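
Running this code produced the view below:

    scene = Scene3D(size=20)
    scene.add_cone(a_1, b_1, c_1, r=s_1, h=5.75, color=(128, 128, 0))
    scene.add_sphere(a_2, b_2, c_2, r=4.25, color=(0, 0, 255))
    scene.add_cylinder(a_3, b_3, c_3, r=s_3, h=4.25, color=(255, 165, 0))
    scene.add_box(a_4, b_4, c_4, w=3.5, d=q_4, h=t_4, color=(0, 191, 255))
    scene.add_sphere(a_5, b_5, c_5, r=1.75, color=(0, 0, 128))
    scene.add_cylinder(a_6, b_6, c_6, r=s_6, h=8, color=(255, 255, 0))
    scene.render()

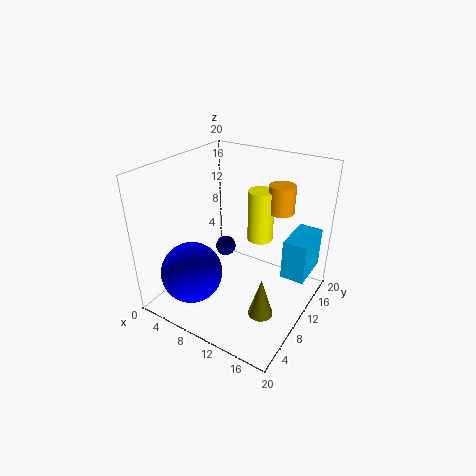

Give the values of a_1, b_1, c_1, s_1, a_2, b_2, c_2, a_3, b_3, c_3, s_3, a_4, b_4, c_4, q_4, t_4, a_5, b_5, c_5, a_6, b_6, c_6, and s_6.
a_1 = 15
b_1 = 8
c_1 = 0.25
s_1 = 1.75
a_2 = 5.5
b_2 = 5
c_2 = 5.5
a_3 = 12.75
b_3 = 17.75
c_3 = 11.5
s_3 = 2
a_4 = 15.25
b_4 = 13.5
c_4 = 3.25
q_4 = 6.5
t_4 = 6
a_5 = 2.5
b_5 = 17.75
c_5 = 2.25
a_6 = 10
b_6 = 16.5
c_6 = 6.75
s_6 = 2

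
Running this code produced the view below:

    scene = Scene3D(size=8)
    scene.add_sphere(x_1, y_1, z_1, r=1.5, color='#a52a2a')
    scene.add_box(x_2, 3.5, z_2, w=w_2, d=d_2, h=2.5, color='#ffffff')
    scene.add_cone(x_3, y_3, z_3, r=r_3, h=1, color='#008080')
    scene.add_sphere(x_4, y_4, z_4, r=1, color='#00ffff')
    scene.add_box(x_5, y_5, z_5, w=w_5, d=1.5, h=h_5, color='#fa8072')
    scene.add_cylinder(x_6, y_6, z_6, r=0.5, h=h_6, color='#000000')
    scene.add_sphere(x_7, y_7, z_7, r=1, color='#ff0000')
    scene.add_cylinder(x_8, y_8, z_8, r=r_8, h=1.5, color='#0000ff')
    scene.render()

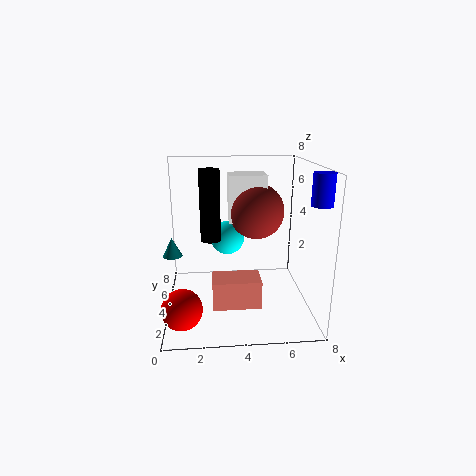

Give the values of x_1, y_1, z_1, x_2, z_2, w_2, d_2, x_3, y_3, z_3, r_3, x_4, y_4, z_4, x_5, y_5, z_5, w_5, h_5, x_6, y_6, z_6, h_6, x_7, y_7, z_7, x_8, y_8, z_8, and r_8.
x_1 = 5
y_1 = 4
z_1 = 5.5
x_2 = 3.5
z_2 = 5
w_2 = 2
d_2 = 1.5
x_3 = 0.5
y_3 = 3
z_3 = 3.5
r_3 = 0.5
x_4 = 3.5
y_4 = 5.5
z_4 = 3.5
x_5 = 2.5
y_5 = 1.5
z_5 = 1
w_5 = 2.5
h_5 = 1.5
x_6 = 2.5
y_6 = 2.5
z_6 = 4.5
h_6 = 3.5
x_7 = 1
y_7 = 1
z_7 = 1.5
x_8 = 7.5
y_8 = 1
z_8 = 6.5
r_8 = 0.5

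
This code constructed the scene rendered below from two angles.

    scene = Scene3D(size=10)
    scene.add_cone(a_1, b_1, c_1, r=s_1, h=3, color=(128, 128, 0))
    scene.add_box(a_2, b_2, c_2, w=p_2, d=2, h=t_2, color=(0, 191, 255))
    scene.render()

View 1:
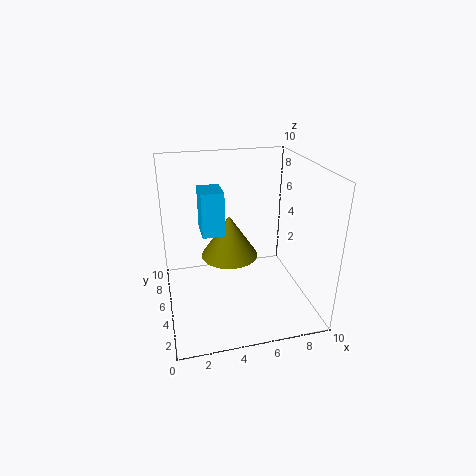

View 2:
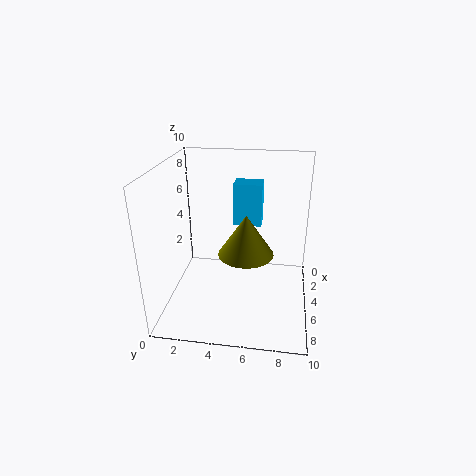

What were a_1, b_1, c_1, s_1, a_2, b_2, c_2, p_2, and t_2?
a_1 = 4.5; b_1 = 5.5; c_1 = 3.5; s_1 = 2; a_2 = 2.5; b_2 = 4.5; c_2 = 5.5; p_2 = 1.5; t_2 = 3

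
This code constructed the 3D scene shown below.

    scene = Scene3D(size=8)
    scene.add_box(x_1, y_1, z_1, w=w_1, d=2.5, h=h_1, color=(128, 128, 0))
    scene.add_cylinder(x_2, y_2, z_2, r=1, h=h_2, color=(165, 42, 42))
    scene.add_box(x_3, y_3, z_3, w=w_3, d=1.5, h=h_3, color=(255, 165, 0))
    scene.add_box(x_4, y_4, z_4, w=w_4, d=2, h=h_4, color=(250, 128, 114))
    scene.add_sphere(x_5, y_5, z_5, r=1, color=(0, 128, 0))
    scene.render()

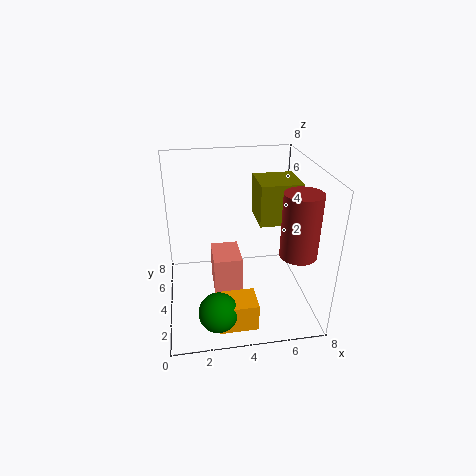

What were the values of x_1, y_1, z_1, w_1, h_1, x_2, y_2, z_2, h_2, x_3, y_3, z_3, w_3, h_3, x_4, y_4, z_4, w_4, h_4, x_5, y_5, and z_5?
x_1 = 5.5
y_1 = 5
z_1 = 4
w_1 = 2.5
h_1 = 2.5
x_2 = 7
y_2 = 2.5
z_2 = 3.5
h_2 = 3.5
x_3 = 2.5
y_3 = 0.5
z_3 = 0.5
w_3 = 2
h_3 = 1.5
x_4 = 2.5
y_4 = 2.5
z_4 = 1.5
w_4 = 1.5
h_4 = 2
x_5 = 2.5
y_5 = 1
z_5 = 1.5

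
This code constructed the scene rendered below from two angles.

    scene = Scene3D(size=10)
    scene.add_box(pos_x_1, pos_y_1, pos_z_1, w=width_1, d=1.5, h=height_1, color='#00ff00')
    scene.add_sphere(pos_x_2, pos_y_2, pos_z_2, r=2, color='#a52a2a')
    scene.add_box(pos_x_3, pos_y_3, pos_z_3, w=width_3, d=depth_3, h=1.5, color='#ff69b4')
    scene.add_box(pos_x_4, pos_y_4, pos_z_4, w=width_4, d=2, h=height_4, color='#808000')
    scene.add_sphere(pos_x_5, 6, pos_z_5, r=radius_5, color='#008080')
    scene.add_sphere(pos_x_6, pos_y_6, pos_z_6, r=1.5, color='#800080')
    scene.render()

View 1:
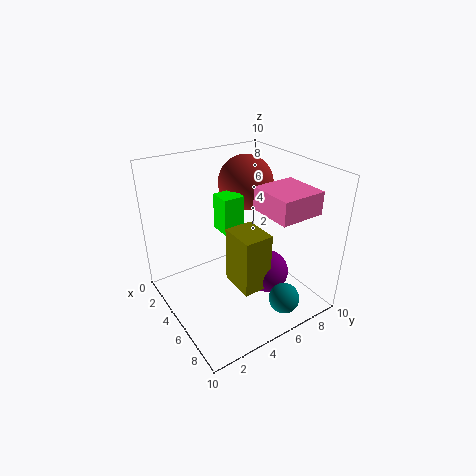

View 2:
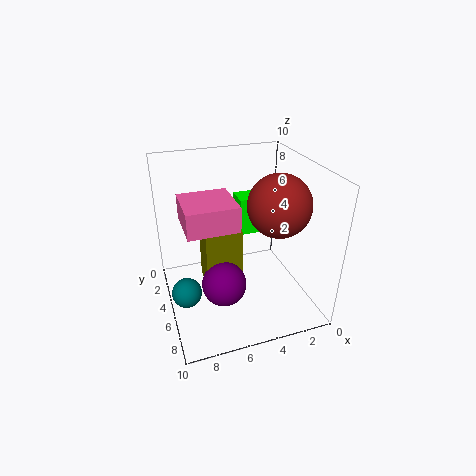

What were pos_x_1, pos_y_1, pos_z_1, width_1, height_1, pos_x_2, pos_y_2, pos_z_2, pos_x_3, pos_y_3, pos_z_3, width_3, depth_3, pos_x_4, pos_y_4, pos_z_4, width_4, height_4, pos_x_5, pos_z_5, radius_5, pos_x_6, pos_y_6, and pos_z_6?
pos_x_1 = 3.5
pos_y_1 = 4
pos_z_1 = 5.5
width_1 = 1.5
height_1 = 2.5
pos_x_2 = 3
pos_y_2 = 7
pos_z_2 = 8
pos_x_3 = 6
pos_y_3 = 5.5
pos_z_3 = 7.5
width_3 = 3
depth_3 = 3
pos_x_4 = 5
pos_y_4 = 4
pos_z_4 = 2
width_4 = 2.5
height_4 = 4
pos_x_5 = 9
pos_z_5 = 2
radius_5 = 1
pos_x_6 = 6.5
pos_y_6 = 6.5
pos_z_6 = 2.5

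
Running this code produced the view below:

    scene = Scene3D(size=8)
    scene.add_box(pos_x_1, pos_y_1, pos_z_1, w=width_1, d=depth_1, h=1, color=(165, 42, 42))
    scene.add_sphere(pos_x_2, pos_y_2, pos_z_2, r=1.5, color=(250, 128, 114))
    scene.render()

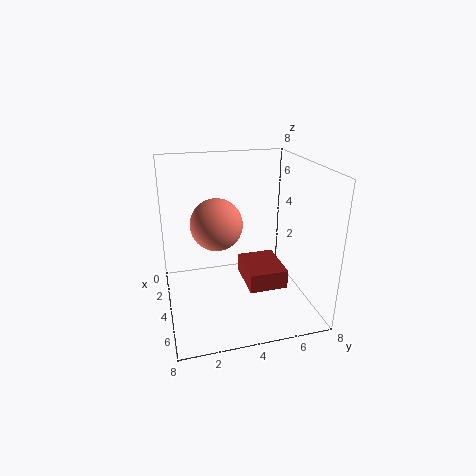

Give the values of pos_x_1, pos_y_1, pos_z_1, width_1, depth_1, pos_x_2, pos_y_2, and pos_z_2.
pos_x_1 = 4, pos_y_1 = 4, pos_z_1 = 2, width_1 = 2.5, depth_1 = 2, pos_x_2 = 3, pos_y_2 = 3, pos_z_2 = 4.5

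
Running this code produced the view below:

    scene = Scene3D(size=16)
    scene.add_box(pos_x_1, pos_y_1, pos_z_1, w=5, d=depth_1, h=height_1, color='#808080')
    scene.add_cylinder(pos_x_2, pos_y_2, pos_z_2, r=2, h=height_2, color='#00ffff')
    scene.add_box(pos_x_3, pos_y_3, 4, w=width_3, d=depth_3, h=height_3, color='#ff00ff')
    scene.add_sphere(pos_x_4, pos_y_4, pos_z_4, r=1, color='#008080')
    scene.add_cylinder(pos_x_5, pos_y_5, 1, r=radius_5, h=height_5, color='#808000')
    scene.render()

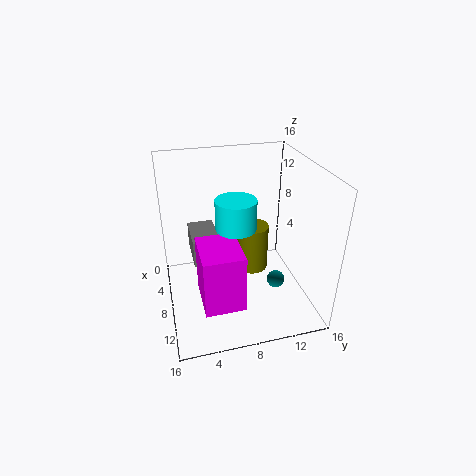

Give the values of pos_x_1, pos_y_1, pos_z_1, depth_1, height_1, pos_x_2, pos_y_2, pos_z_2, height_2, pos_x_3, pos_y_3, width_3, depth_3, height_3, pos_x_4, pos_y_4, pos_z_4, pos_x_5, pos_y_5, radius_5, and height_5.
pos_x_1 = 3
pos_y_1 = 3
pos_z_1 = 5
depth_1 = 3
height_1 = 3
pos_x_2 = 11
pos_y_2 = 7
pos_z_2 = 11
height_2 = 3
pos_x_3 = 10
pos_y_3 = 3
width_3 = 5
depth_3 = 4
height_3 = 6
pos_x_4 = 10
pos_y_4 = 12
pos_z_4 = 3
pos_x_5 = 4
pos_y_5 = 11
radius_5 = 2
height_5 = 6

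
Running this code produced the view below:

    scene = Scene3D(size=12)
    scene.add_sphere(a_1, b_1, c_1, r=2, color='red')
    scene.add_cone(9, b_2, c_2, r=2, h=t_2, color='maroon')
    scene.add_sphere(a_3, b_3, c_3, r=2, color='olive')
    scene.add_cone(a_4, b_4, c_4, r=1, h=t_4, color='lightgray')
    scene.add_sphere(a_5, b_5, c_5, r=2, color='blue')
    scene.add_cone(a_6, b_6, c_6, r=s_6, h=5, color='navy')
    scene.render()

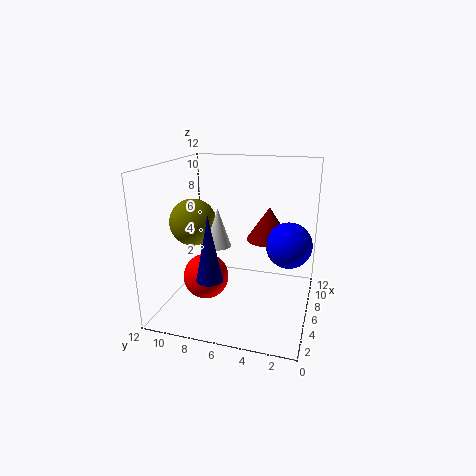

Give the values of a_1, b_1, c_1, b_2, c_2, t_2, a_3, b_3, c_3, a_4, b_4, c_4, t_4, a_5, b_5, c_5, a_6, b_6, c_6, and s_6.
a_1 = 6; b_1 = 9; c_1 = 2; b_2 = 4; c_2 = 5; t_2 = 3; a_3 = 6; b_3 = 10; c_3 = 7; a_4 = 4; b_4 = 7; c_4 = 6; t_4 = 3; a_5 = 8; b_5 = 2; c_5 = 5; a_6 = 2; b_6 = 7; c_6 = 4; s_6 = 1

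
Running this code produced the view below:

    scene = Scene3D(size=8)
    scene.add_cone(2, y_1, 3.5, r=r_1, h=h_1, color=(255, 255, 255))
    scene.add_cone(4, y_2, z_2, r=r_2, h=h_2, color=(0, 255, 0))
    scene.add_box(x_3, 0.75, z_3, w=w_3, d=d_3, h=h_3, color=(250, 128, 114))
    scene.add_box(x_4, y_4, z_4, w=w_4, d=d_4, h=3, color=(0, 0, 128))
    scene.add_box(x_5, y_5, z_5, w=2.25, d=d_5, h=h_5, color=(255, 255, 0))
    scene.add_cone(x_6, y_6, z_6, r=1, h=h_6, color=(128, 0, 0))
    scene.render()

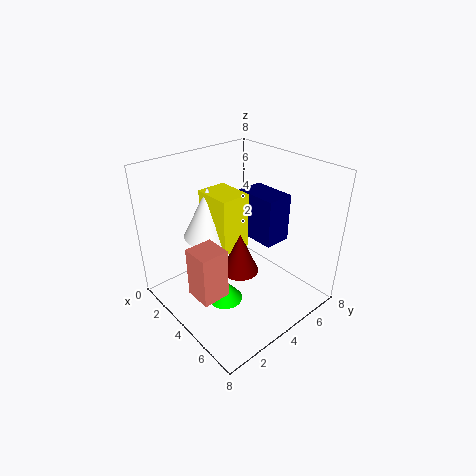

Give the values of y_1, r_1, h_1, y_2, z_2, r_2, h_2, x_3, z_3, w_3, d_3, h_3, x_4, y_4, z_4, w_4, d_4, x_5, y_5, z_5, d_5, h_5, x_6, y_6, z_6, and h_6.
y_1 = 3.5, r_1 = 1.5, h_1 = 3, y_2 = 3, z_2 = 0.25, r_2 = 1, h_2 = 1.25, x_3 = 3.75, z_3 = 1.75, w_3 = 1.5, d_3 = 1.5, h_3 = 2.75, x_4 = 1.5, y_4 = 6.25, z_4 = 2.5, w_4 = 2.75, d_4 = 1.75, x_5 = 1.5, y_5 = 3.25, z_5 = 3, d_5 = 1.75, h_5 = 3.25, x_6 = 4.75, y_6 = 3.5, z_6 = 2.5, h_6 = 2.25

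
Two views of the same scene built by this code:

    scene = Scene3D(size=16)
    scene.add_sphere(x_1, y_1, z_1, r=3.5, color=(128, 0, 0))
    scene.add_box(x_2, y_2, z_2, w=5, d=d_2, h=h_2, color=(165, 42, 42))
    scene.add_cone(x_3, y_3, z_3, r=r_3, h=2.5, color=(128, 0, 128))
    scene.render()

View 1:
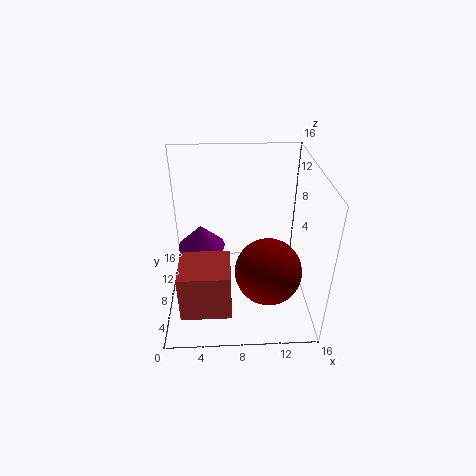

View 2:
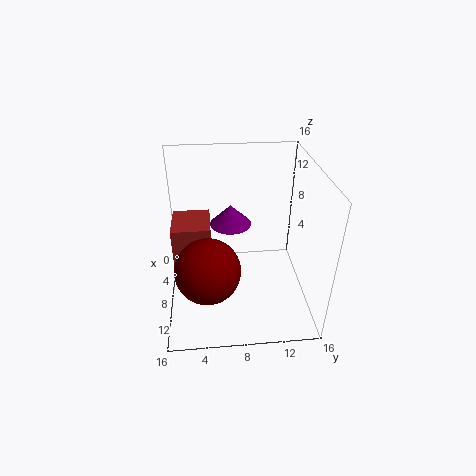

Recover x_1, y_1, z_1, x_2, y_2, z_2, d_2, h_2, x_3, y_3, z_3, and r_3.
x_1 = 11
y_1 = 4.5
z_1 = 6
x_2 = 2
y_2 = 0.5
z_2 = 3.5
d_2 = 4.5
h_2 = 5
x_3 = 4
y_3 = 7.5
z_3 = 7.5
r_3 = 2.5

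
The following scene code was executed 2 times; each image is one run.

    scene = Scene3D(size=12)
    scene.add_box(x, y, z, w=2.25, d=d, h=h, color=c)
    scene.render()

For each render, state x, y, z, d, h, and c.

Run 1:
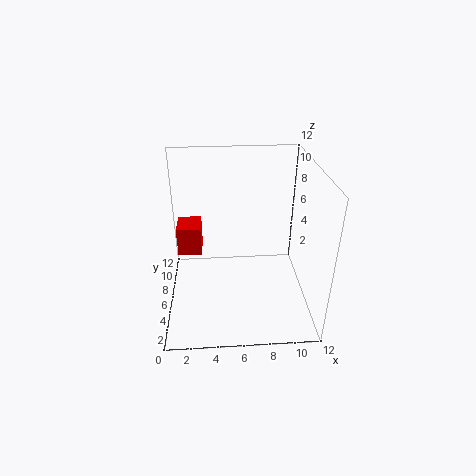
x = 0.5, y = 9, z = 2.5, d = 2.75, h = 2.75, c = 'red'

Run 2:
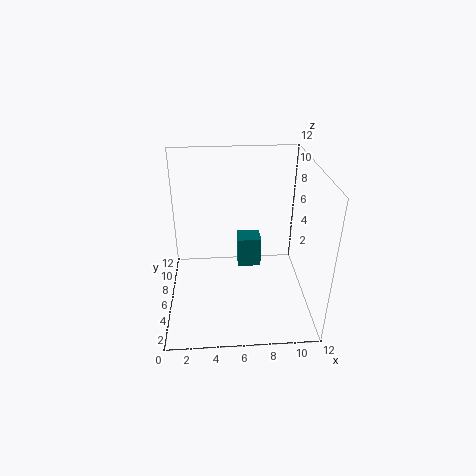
x = 6.25, y = 9.25, z = 0.75, d = 2, h = 3, c = 'teal'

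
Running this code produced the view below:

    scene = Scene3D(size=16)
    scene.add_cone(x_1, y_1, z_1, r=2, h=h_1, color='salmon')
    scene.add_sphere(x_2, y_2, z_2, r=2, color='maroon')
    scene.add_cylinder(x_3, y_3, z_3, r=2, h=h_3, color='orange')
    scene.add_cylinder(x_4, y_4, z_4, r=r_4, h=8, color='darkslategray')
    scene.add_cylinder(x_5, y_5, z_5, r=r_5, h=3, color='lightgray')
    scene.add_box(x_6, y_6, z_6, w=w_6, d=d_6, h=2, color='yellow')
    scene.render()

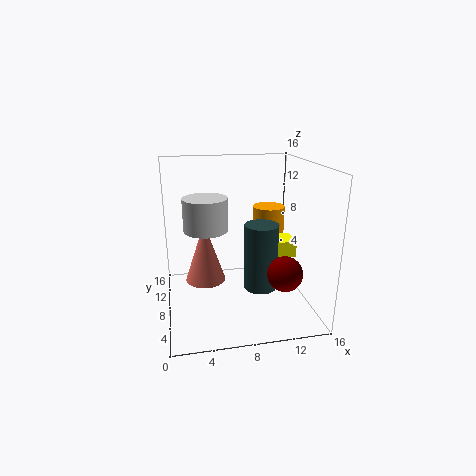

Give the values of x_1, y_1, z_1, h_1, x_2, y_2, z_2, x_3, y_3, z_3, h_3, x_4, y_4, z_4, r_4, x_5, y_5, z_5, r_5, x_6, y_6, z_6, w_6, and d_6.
x_1 = 4
y_1 = 5
z_1 = 5
h_1 = 6
x_2 = 13
y_2 = 6
z_2 = 4
x_3 = 13
y_3 = 13
z_3 = 5
h_3 = 5
x_4 = 11
y_4 = 9
z_4 = 1
r_4 = 2
x_5 = 4
y_5 = 3
z_5 = 11
r_5 = 2
x_6 = 12
y_6 = 8
z_6 = 5
w_6 = 3
d_6 = 3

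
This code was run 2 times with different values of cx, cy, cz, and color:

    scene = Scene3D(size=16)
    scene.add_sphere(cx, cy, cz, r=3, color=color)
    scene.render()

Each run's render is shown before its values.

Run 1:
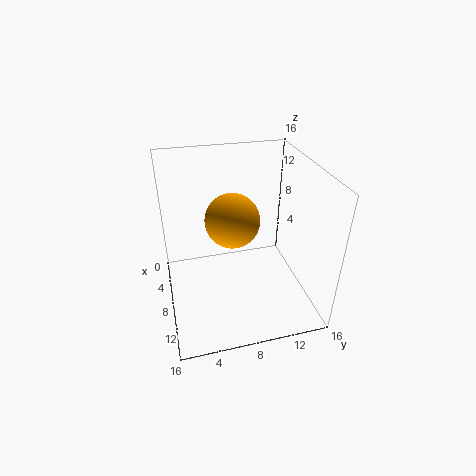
cx = 7.5, cy = 7.5, cz = 10, color = 'orange'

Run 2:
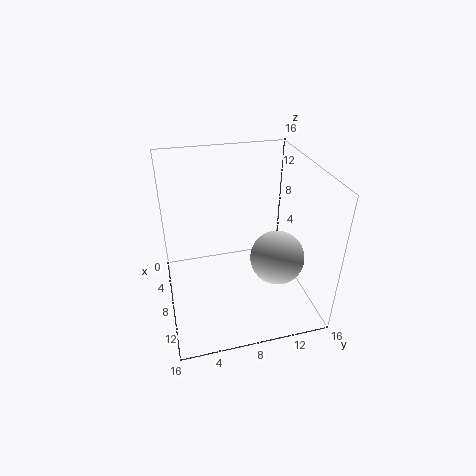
cx = 10, cy = 12, cz = 6, color = 'lightgray'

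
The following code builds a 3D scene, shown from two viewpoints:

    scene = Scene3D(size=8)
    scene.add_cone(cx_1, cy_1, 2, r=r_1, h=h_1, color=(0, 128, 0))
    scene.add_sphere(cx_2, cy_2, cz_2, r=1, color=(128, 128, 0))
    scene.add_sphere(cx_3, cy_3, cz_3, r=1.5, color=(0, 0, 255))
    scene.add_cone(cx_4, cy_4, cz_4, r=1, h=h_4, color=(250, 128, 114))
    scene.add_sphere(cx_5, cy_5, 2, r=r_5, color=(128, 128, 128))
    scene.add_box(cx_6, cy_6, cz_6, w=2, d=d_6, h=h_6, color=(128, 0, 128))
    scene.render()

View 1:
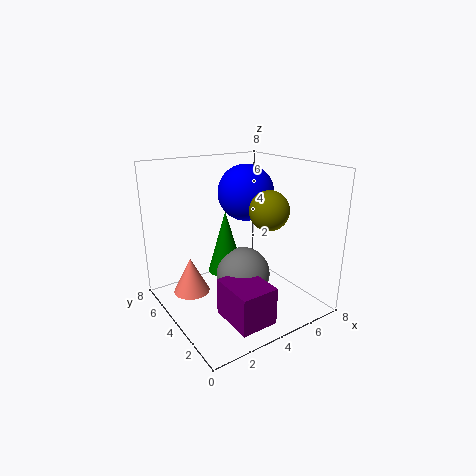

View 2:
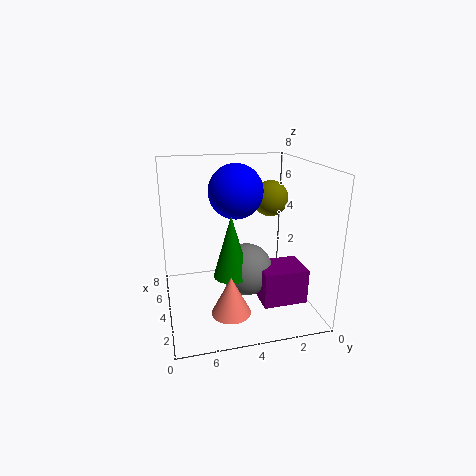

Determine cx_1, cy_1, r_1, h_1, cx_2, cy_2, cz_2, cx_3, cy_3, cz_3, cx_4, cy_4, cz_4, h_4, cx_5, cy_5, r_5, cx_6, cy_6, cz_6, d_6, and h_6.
cx_1 = 3.5; cy_1 = 4.5; r_1 = 1; h_1 = 3.5; cx_2 = 4.5; cy_2 = 2; cz_2 = 6; cx_3 = 4.5; cy_3 = 4; cz_3 = 6.5; cx_4 = 1.5; cy_4 = 5; cz_4 = 1; h_4 = 2; cx_5 = 4; cy_5 = 3.5; r_5 = 1.5; cx_6 = 2; cy_6 = 0.5; cz_6 = 0.5; d_6 = 2.5; h_6 = 2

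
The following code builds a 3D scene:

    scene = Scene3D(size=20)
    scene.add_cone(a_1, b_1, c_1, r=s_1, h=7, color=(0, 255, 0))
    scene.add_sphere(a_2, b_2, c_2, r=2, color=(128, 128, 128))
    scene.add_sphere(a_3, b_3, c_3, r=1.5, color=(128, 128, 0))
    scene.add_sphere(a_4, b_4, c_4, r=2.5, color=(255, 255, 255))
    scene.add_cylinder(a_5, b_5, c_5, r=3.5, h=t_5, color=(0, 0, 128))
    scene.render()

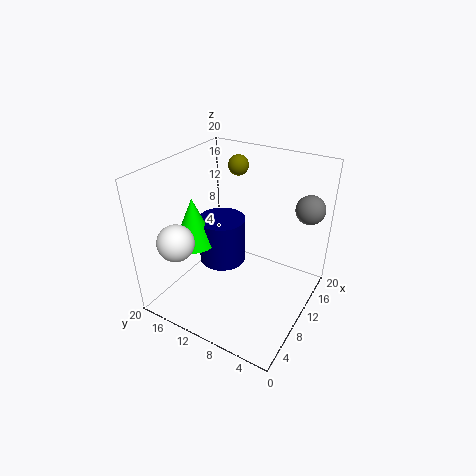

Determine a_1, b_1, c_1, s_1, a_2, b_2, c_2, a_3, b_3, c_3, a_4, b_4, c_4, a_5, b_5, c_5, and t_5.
a_1 = 8.5, b_1 = 16.5, c_1 = 8, s_1 = 3, a_2 = 15.5, b_2 = 2, c_2 = 14, a_3 = 16, b_3 = 13.5, c_3 = 18, a_4 = 4, b_4 = 16, c_4 = 10.5, a_5 = 12, b_5 = 14, c_5 = 4, t_5 = 7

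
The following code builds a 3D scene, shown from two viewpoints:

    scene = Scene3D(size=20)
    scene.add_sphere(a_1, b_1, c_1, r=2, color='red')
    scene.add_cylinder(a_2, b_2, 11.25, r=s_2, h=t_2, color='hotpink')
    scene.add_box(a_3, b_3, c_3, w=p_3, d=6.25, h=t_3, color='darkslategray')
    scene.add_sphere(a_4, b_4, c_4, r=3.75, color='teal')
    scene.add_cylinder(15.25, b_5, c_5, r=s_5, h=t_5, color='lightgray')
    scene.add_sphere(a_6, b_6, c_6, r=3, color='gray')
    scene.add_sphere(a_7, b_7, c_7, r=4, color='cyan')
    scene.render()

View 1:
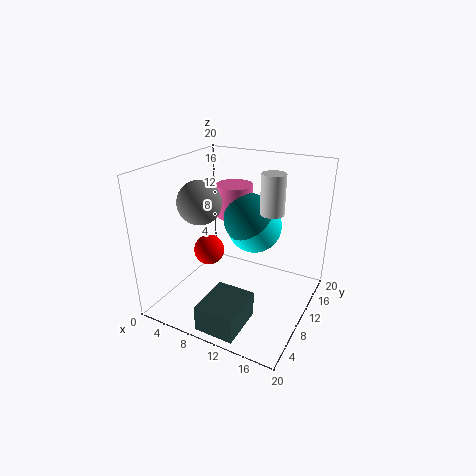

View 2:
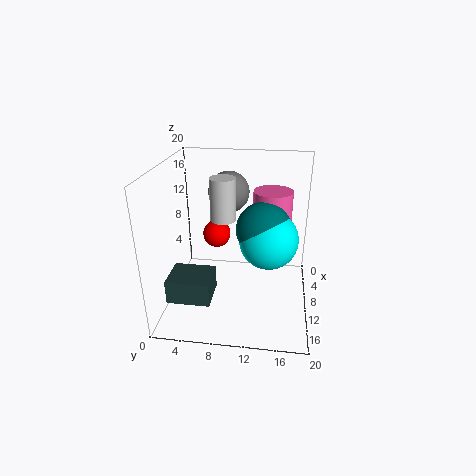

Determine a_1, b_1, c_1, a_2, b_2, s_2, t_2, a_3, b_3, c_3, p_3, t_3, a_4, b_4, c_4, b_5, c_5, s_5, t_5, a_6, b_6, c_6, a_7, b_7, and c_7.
a_1 = 7.5, b_1 = 6.5, c_1 = 9.25, a_2 = 7, b_2 = 14.5, s_2 = 2.75, t_2 = 4.75, a_3 = 9, b_3 = 0.25, c_3 = 1, p_3 = 5.25, t_3 = 3.5, a_4 = 10, b_4 = 13.5, c_4 = 11.5, b_5 = 9, c_5 = 15, s_5 = 1.5, t_5 = 5, a_6 = 5.25, b_6 = 8, c_6 = 15, a_7 = 10.5, b_7 = 14.25, c_7 = 10.25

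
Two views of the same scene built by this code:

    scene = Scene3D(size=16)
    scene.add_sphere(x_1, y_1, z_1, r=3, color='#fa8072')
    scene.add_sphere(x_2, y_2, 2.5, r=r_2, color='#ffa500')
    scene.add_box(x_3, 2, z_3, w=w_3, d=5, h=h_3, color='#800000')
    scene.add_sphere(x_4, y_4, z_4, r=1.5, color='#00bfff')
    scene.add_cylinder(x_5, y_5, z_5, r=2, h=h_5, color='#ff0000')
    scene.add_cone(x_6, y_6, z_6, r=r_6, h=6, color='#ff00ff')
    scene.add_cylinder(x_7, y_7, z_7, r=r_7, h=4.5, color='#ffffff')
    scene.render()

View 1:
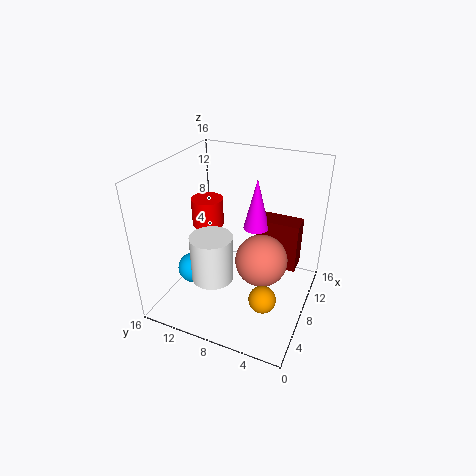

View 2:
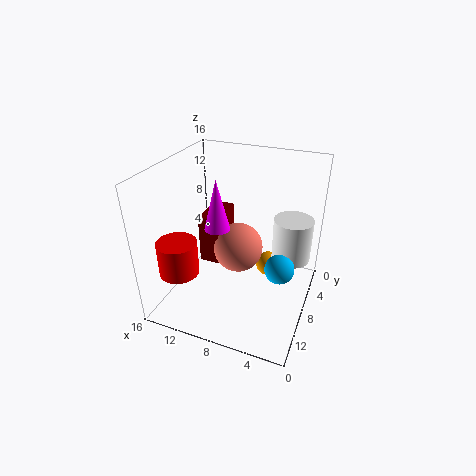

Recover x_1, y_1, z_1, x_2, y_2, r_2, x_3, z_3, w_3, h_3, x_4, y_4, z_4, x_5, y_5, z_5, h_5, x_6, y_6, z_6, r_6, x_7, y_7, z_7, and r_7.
x_1 = 9; y_1 = 5.5; z_1 = 5; x_2 = 5.5; y_2 = 4; r_2 = 1.5; x_3 = 11; z_3 = 3; w_3 = 2.5; h_3 = 6; x_4 = 2.5; y_4 = 10.5; z_4 = 7; x_5 = 12; y_5 = 14; z_5 = 6.5; h_5 = 3.5; x_6 = 11; y_6 = 7; z_6 = 8; r_6 = 1.5; x_7 = 2; y_7 = 8; z_7 = 7; r_7 = 2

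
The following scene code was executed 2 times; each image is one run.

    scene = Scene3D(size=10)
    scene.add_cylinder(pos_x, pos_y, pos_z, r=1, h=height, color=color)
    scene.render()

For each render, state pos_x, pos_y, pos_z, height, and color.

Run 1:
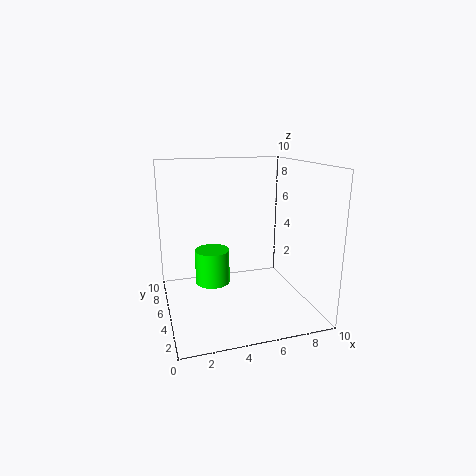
pos_x = 2.5, pos_y = 2, pos_z = 3.5, height = 2, color = 'lime'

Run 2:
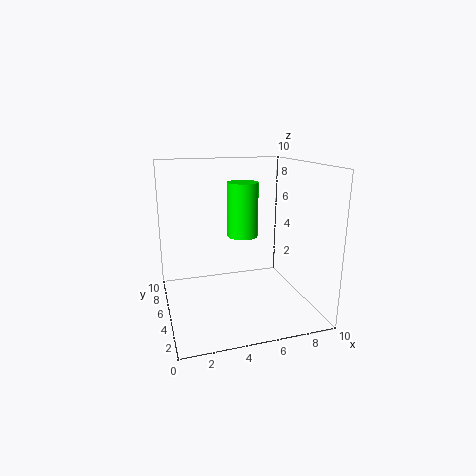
pos_x = 5, pos_y = 4, pos_z = 5.5, height = 3.5, color = 'lime'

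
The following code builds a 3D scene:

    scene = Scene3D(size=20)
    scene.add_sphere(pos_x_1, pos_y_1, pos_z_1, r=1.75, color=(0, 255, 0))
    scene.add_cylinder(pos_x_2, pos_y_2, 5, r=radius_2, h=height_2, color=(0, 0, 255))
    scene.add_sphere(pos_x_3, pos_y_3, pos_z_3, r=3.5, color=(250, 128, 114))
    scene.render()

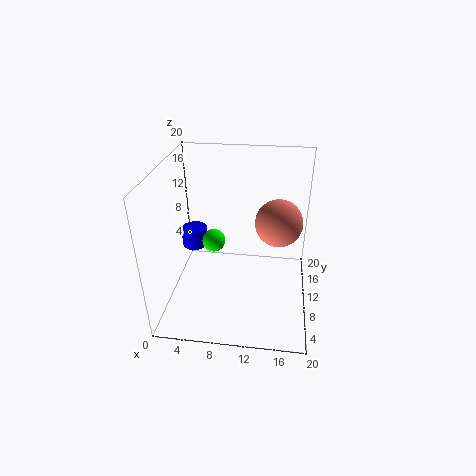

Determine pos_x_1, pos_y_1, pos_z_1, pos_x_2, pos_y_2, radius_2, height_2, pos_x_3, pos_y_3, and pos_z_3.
pos_x_1 = 5.75
pos_y_1 = 13.5
pos_z_1 = 7
pos_x_2 = 2.25
pos_y_2 = 15.25
radius_2 = 2
height_2 = 3
pos_x_3 = 15.5
pos_y_3 = 14
pos_z_3 = 10.5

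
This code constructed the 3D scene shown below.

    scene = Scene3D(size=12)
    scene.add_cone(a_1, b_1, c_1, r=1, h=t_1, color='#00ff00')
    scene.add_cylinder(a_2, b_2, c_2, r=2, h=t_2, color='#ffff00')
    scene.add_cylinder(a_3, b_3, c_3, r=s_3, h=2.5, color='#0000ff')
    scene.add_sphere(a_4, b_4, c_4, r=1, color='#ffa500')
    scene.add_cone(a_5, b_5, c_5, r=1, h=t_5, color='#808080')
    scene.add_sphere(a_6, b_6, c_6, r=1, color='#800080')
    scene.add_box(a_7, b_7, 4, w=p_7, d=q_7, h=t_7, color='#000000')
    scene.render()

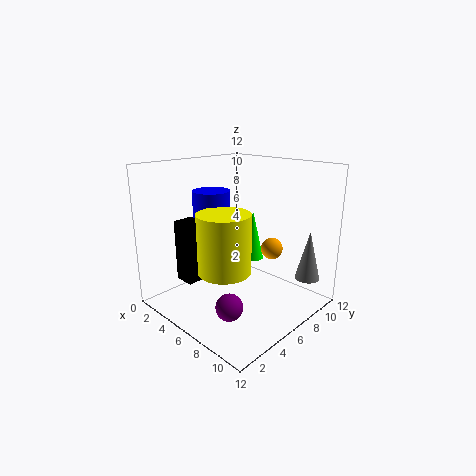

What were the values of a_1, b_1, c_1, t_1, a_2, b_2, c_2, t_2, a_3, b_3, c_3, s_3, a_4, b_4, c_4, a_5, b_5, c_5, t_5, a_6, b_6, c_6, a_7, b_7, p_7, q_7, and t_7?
a_1 = 5
b_1 = 9
c_1 = 3
t_1 = 4.5
a_2 = 7.5
b_2 = 3
c_2 = 4.5
t_2 = 4.5
a_3 = 4.5
b_3 = 4.5
c_3 = 7.5
s_3 = 1.5
a_4 = 6.5
b_4 = 10
c_4 = 4
a_5 = 11
b_5 = 9
c_5 = 3
t_5 = 4
a_6 = 9
b_6 = 2
c_6 = 2.5
a_7 = 5
b_7 = 0.5
p_7 = 1.5
q_7 = 1.5
t_7 = 4.5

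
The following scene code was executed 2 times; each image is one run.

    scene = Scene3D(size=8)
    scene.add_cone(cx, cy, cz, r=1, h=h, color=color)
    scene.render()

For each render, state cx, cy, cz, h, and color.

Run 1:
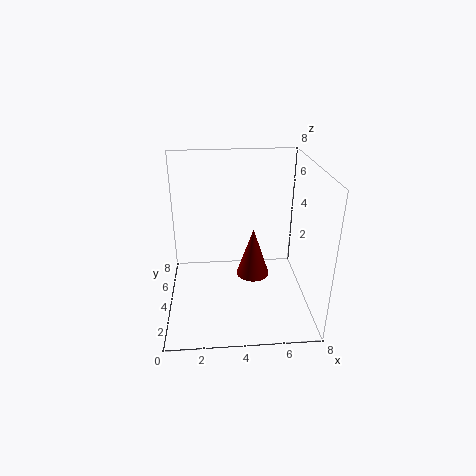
cx = 5
cy = 5
cz = 1
h = 3
color = 'maroon'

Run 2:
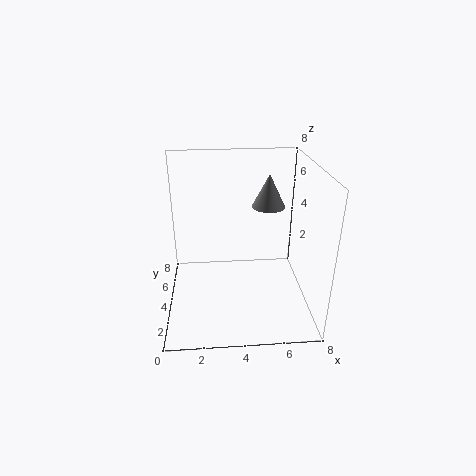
cx = 6
cy = 6
cz = 5
h = 2
color = 'gray'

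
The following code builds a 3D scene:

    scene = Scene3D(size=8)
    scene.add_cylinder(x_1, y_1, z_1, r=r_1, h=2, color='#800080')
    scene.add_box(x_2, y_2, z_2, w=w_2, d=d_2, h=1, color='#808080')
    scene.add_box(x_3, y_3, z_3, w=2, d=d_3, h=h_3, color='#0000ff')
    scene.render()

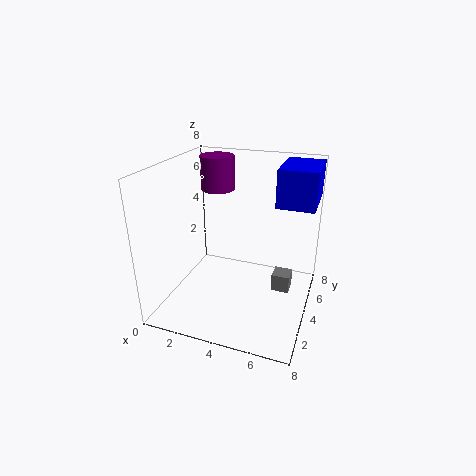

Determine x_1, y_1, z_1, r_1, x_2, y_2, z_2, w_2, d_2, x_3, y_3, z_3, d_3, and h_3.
x_1 = 2
y_1 = 6
z_1 = 6
r_1 = 1
x_2 = 6
y_2 = 4
z_2 = 1
w_2 = 1
d_2 = 1
x_3 = 6
y_3 = 4
z_3 = 6
d_3 = 3
h_3 = 2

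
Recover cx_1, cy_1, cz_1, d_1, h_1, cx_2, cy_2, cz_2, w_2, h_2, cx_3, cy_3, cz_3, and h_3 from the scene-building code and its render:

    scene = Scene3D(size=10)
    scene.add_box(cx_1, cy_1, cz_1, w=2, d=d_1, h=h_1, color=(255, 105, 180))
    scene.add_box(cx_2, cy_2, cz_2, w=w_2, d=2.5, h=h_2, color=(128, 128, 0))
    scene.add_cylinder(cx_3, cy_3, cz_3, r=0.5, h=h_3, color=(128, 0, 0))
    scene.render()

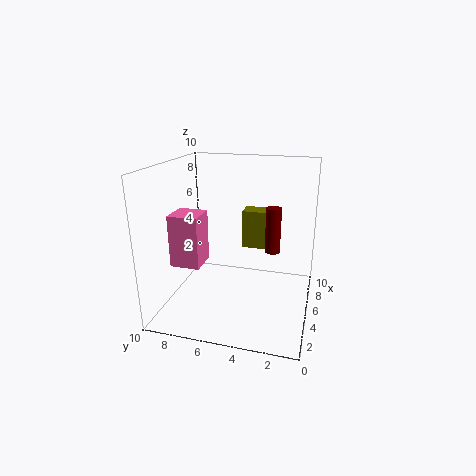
cx_1 = 2.5
cy_1 = 7
cz_1 = 3.5
d_1 = 2
h_1 = 3.5
cx_2 = 8
cy_2 = 3
cz_2 = 3
w_2 = 1.5
h_2 = 3
cx_3 = 4.5
cy_3 = 2.5
cz_3 = 4.5
h_3 = 3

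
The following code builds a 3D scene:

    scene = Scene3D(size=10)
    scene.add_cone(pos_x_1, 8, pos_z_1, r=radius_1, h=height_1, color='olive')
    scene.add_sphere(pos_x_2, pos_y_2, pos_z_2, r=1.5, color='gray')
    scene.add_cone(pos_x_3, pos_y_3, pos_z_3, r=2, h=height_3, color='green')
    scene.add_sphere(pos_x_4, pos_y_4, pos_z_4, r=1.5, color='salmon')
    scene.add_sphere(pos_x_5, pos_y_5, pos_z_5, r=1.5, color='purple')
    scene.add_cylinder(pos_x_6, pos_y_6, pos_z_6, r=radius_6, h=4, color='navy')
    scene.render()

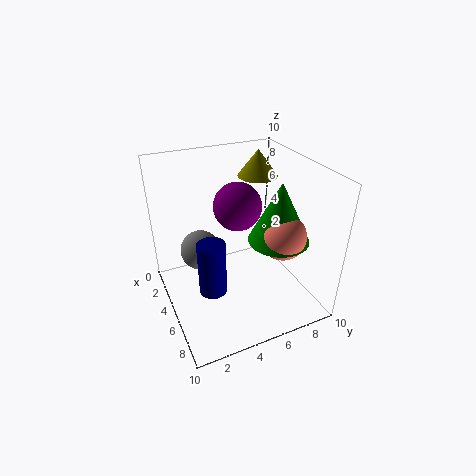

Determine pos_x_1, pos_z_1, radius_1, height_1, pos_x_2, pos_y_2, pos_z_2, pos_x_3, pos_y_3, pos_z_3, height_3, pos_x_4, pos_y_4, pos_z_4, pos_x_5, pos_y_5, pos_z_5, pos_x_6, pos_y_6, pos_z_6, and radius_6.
pos_x_1 = 2
pos_z_1 = 8
radius_1 = 1.5
height_1 = 2
pos_x_2 = 2.5
pos_y_2 = 3
pos_z_2 = 3
pos_x_3 = 7
pos_y_3 = 7
pos_z_3 = 5.5
height_3 = 4
pos_x_4 = 7.5
pos_y_4 = 7
pos_z_4 = 6
pos_x_5 = 6
pos_y_5 = 4.5
pos_z_5 = 8
pos_x_6 = 5
pos_y_6 = 3
pos_z_6 = 1
radius_6 = 1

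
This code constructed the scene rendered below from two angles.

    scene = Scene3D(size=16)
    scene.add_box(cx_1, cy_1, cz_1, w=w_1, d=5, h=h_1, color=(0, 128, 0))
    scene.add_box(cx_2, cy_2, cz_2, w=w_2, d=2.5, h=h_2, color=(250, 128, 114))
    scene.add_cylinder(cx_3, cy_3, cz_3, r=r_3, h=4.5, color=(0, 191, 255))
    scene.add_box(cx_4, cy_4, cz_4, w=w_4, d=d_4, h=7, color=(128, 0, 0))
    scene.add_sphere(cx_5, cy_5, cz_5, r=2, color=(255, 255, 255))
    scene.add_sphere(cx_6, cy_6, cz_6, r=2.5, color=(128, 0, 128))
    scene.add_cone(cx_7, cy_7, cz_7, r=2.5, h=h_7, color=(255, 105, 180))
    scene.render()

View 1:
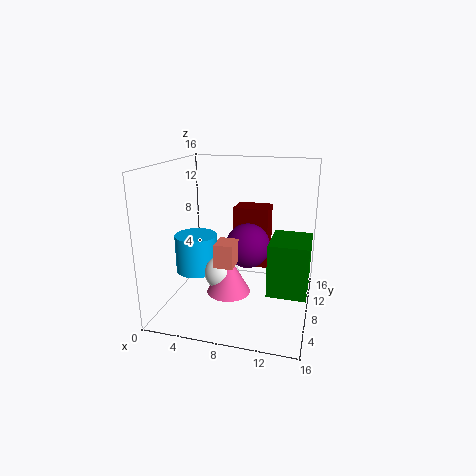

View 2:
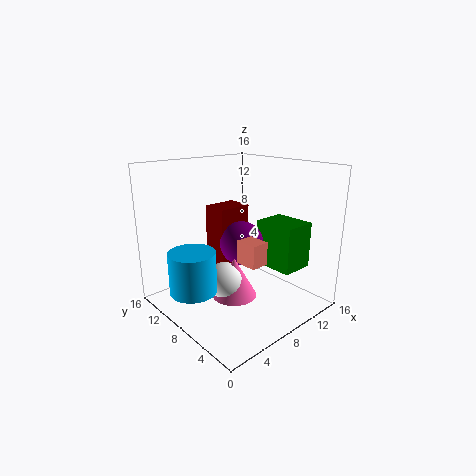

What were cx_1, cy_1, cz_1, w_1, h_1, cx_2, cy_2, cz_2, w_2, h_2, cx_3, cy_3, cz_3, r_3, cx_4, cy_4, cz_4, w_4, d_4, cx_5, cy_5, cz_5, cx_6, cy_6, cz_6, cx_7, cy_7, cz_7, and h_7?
cx_1 = 12
cy_1 = 4
cz_1 = 3.5
w_1 = 4
h_1 = 5.5
cx_2 = 6.5
cy_2 = 4
cz_2 = 6
w_2 = 2
h_2 = 2.5
cx_3 = 2.5
cy_3 = 9
cz_3 = 3
r_3 = 2.5
cx_4 = 7
cy_4 = 9.5
cz_4 = 4
w_4 = 4
d_4 = 3
cx_5 = 6
cy_5 = 8
cz_5 = 3.5
cx_6 = 9
cy_6 = 8.5
cz_6 = 7
cx_7 = 7
cy_7 = 7.5
cz_7 = 1.5
h_7 = 4.5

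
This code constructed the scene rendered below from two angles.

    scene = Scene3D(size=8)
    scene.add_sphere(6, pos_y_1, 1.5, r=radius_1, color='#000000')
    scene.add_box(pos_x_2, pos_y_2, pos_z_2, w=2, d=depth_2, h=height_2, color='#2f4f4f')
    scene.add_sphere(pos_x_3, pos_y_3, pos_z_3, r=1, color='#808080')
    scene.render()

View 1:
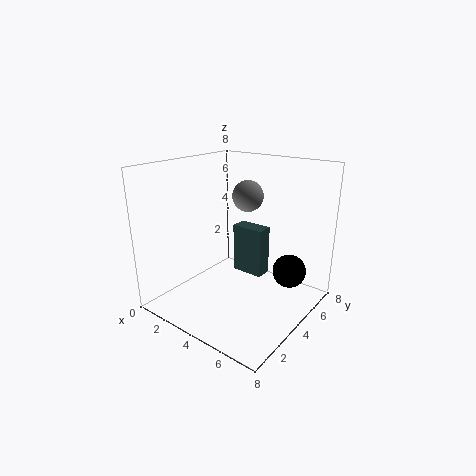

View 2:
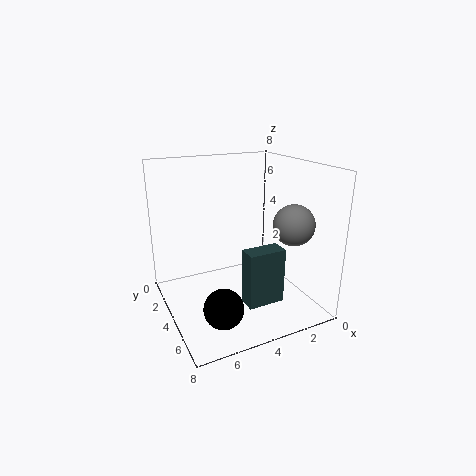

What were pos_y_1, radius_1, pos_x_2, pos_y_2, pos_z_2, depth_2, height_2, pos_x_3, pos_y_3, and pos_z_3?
pos_y_1 = 6.5
radius_1 = 1
pos_x_2 = 2.5
pos_y_2 = 5.5
pos_z_2 = 1
depth_2 = 1
height_2 = 3
pos_x_3 = 2.5
pos_y_3 = 7
pos_z_3 = 5.5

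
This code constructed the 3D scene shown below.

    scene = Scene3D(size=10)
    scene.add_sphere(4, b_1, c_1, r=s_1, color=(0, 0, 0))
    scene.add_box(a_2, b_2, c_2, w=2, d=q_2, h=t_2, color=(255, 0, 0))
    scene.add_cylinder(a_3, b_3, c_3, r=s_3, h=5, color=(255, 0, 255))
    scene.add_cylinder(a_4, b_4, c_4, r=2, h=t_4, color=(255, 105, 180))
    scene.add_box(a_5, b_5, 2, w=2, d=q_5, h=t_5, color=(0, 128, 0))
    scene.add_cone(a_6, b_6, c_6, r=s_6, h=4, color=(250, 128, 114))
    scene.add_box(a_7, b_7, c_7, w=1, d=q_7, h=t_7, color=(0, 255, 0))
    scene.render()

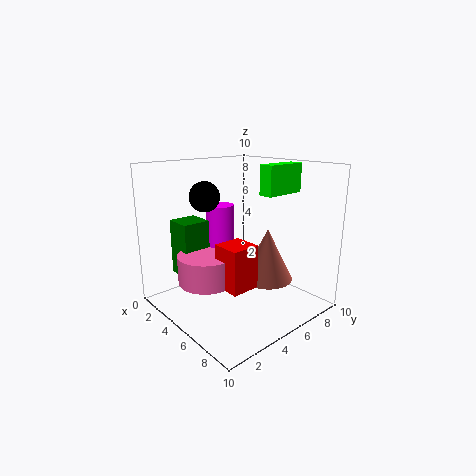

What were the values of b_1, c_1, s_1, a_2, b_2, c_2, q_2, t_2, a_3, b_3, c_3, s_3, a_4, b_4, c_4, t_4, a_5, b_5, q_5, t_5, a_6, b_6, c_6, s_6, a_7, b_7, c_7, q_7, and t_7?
b_1 = 3
c_1 = 8
s_1 = 1
a_2 = 5
b_2 = 3
c_2 = 2
q_2 = 2
t_2 = 3
a_3 = 3
b_3 = 5
c_3 = 2
s_3 = 1
a_4 = 4
b_4 = 3
c_4 = 2
t_4 = 2
a_5 = 1
b_5 = 2
q_5 = 2
t_5 = 4
a_6 = 5
b_6 = 8
c_6 = 1
s_6 = 2
a_7 = 6
b_7 = 6
c_7 = 8
q_7 = 3
t_7 = 2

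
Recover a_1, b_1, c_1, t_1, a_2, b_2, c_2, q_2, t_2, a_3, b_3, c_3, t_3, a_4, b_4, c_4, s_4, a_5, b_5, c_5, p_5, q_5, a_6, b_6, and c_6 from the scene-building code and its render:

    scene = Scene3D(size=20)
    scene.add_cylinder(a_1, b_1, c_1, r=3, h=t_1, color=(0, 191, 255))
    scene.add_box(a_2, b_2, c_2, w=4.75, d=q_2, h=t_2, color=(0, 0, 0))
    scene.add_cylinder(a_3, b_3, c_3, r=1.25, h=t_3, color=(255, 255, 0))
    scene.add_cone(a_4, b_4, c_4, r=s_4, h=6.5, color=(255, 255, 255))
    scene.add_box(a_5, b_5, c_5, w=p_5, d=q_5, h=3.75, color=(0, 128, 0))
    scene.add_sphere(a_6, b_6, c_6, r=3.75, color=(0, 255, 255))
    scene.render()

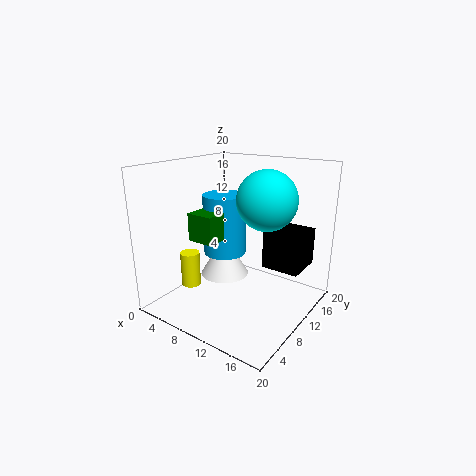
a_1 = 7.5, b_1 = 10.25, c_1 = 7.25, t_1 = 8.5, a_2 = 15, b_2 = 8.25, c_2 = 7.75, q_2 = 5, t_2 = 4.75, a_3 = 6.75, b_3 = 3.75, c_3 = 4.75, t_3 = 4.5, a_4 = 5.25, b_4 = 13, c_4 = 2, s_4 = 3.75, a_5 = 5.5, b_5 = 5, c_5 = 10.25, p_5 = 3.75, q_5 = 4, a_6 = 15, b_6 = 9, c_6 = 16.25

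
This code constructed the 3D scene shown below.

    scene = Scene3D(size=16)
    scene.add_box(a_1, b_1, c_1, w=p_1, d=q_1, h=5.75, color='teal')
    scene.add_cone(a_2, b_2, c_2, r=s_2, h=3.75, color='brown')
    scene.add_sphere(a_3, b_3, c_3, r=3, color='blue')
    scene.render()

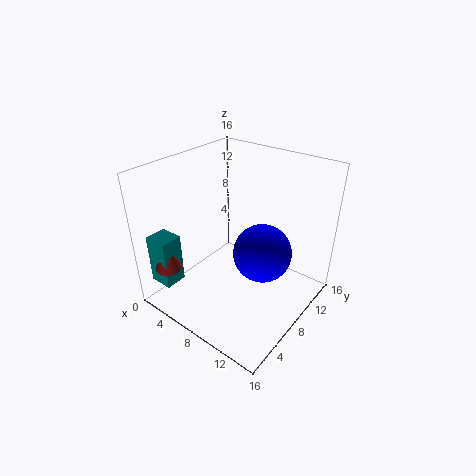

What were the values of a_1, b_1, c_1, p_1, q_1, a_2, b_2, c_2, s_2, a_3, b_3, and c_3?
a_1 = 0.25, b_1 = 1.5, c_1 = 2.5, p_1 = 2.75, q_1 = 2.5, a_2 = 2.25, b_2 = 2.5, c_2 = 4.5, s_2 = 1.5, a_3 = 11.75, b_3 = 7.25, c_3 = 8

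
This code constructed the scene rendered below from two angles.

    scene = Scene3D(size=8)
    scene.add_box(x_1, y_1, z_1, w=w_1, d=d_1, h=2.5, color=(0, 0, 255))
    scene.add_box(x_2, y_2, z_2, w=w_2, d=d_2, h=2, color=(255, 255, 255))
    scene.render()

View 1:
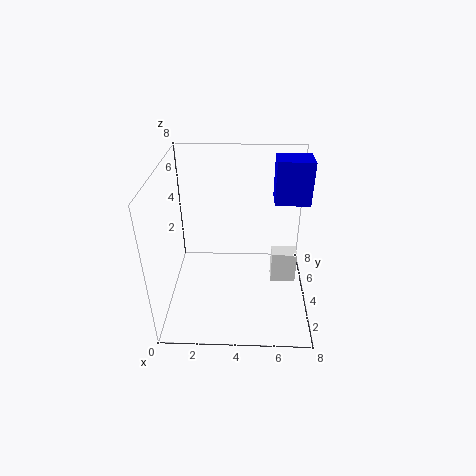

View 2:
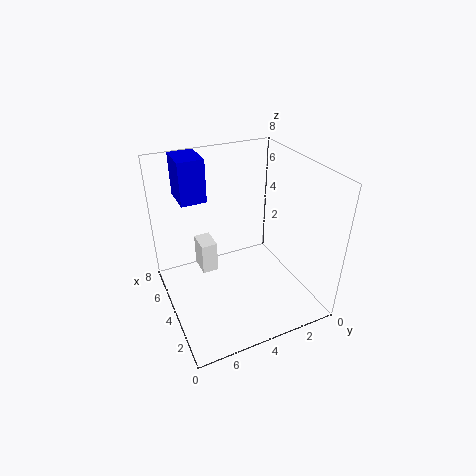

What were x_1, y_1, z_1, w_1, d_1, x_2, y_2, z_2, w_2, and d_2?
x_1 = 6
y_1 = 5
z_1 = 5.5
w_1 = 2
d_1 = 1.5
x_2 = 6
y_2 = 4.5
z_2 = 0.5
w_2 = 1.5
d_2 = 1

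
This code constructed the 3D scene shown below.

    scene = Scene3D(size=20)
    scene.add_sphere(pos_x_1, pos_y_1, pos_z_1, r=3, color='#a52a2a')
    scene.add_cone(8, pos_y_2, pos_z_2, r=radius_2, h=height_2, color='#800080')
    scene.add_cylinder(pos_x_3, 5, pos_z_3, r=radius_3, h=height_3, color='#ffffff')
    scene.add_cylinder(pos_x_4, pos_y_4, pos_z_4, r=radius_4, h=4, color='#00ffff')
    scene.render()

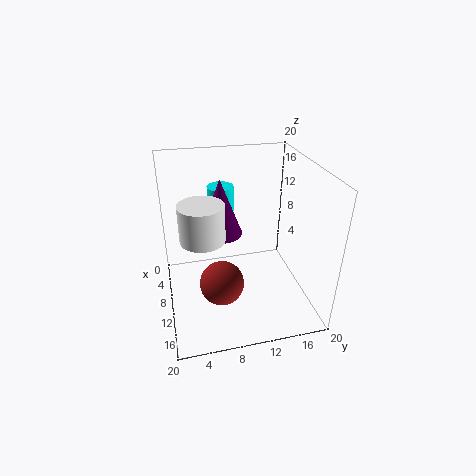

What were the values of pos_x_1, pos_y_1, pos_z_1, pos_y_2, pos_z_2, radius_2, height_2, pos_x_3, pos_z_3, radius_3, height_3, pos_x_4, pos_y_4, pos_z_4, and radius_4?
pos_x_1 = 13; pos_y_1 = 7; pos_z_1 = 5; pos_y_2 = 8; pos_z_2 = 10; radius_2 = 3; height_2 = 8; pos_x_3 = 11; pos_z_3 = 11; radius_3 = 3; height_3 = 5; pos_x_4 = 3; pos_y_4 = 9; pos_z_4 = 11; radius_4 = 2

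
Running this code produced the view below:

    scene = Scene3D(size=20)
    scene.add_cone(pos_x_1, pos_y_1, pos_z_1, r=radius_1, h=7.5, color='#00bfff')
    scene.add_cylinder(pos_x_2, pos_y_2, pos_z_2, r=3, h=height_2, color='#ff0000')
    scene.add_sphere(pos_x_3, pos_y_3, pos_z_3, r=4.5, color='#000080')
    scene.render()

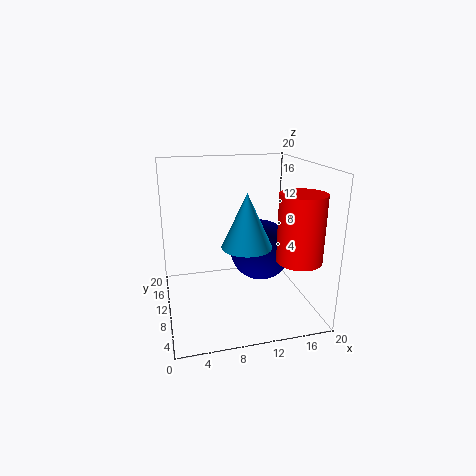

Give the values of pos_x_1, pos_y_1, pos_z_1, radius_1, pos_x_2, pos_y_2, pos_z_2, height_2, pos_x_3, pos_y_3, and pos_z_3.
pos_x_1 = 11, pos_y_1 = 9, pos_z_1 = 9, radius_1 = 3.5, pos_x_2 = 17, pos_y_2 = 5, pos_z_2 = 8, height_2 = 9, pos_x_3 = 14, pos_y_3 = 12, pos_z_3 = 7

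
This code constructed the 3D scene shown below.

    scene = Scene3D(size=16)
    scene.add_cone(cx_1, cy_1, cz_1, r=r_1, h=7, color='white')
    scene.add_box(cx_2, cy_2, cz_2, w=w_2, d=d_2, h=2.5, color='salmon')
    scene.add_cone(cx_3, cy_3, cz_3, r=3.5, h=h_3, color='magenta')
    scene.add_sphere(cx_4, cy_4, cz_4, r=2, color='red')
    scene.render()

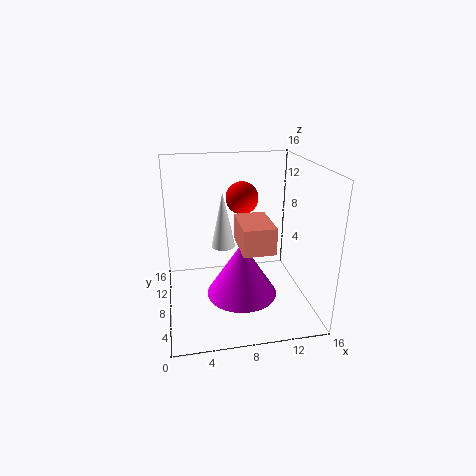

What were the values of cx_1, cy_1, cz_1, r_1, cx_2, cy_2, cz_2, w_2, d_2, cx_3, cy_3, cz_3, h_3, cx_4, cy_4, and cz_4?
cx_1 = 7; cy_1 = 12.5; cz_1 = 5; r_1 = 1.5; cx_2 = 7; cy_2 = 0.5; cz_2 = 9.5; w_2 = 3; d_2 = 4.5; cx_3 = 7.5; cy_3 = 3.5; cz_3 = 4; h_3 = 5.5; cx_4 = 9.5; cy_4 = 13; cz_4 = 11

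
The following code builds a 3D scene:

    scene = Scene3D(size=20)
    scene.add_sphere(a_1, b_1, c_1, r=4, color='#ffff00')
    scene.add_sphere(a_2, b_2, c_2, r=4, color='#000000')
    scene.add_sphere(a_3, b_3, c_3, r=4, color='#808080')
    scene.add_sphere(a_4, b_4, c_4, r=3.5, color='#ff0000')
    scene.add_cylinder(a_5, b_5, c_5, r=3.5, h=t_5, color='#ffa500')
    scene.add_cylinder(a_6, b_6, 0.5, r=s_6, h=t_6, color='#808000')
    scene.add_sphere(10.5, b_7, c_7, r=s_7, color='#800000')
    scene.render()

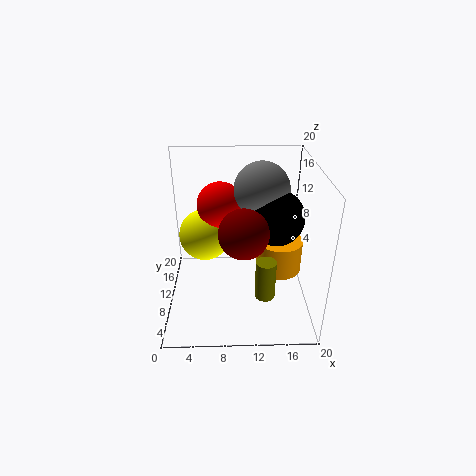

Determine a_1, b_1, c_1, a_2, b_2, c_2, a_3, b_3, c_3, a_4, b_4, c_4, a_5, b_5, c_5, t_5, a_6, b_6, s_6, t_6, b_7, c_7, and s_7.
a_1 = 5, b_1 = 15.5, c_1 = 7.5, a_2 = 15.5, b_2 = 12, c_2 = 12, a_3 = 13.5, b_3 = 14, c_3 = 15.5, a_4 = 7.5, b_4 = 15.5, c_4 = 12.5, a_5 = 16.5, b_5 = 13.5, c_5 = 2.5, t_5 = 5, a_6 = 14, b_6 = 9, s_6 = 1.5, t_6 = 6, b_7 = 4, c_7 = 14, s_7 = 3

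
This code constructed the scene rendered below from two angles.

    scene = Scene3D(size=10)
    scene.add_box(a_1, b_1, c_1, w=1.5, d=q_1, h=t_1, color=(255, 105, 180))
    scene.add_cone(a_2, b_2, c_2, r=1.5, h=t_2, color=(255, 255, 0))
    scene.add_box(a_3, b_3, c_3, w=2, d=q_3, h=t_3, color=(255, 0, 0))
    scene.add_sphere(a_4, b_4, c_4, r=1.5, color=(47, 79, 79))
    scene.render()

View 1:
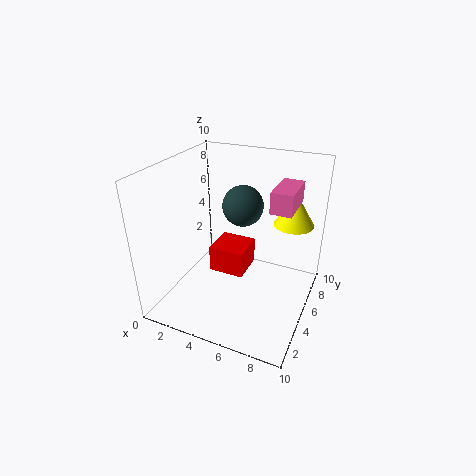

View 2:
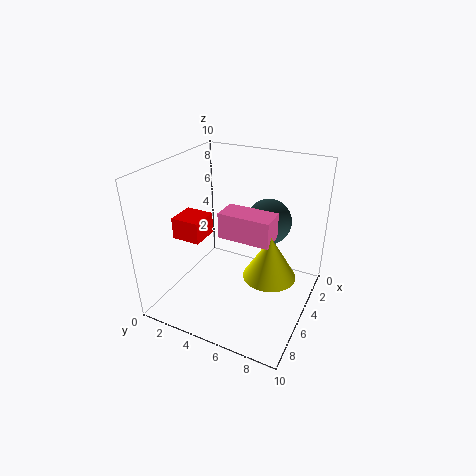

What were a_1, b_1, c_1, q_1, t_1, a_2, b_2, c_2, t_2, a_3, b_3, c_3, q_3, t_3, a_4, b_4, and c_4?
a_1 = 7, b_1 = 5.5, c_1 = 7, q_1 = 3, t_1 = 1.5, a_2 = 8, b_2 = 8.5, c_2 = 5, t_2 = 2.5, a_3 = 5, b_3 = 1, c_3 = 5, q_3 = 2, t_3 = 1.5, a_4 = 4.5, b_4 = 7, c_4 = 6.5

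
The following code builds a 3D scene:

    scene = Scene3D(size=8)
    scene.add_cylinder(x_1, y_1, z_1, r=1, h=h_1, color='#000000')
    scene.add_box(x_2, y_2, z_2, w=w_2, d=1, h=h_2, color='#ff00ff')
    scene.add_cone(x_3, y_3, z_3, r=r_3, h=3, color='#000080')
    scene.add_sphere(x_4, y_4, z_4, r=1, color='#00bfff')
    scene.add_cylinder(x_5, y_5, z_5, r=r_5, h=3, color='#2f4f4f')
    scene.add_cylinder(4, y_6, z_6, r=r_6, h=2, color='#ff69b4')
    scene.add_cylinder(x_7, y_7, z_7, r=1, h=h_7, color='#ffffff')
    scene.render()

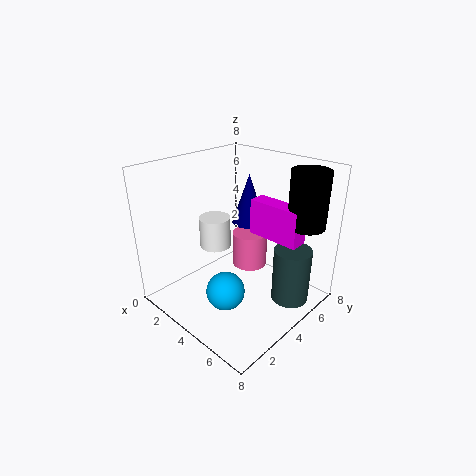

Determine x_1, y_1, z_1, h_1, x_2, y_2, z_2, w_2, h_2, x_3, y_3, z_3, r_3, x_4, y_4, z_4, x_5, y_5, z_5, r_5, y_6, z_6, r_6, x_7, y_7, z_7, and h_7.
x_1 = 7
y_1 = 6
z_1 = 5
h_1 = 3
x_2 = 4
y_2 = 5
z_2 = 4
w_2 = 3
h_2 = 2
x_3 = 3
y_3 = 6
z_3 = 4
r_3 = 1
x_4 = 5
y_4 = 2
z_4 = 2
x_5 = 7
y_5 = 5
z_5 = 1
r_5 = 1
y_6 = 5
z_6 = 2
r_6 = 1
x_7 = 1
y_7 = 5
z_7 = 2
h_7 = 2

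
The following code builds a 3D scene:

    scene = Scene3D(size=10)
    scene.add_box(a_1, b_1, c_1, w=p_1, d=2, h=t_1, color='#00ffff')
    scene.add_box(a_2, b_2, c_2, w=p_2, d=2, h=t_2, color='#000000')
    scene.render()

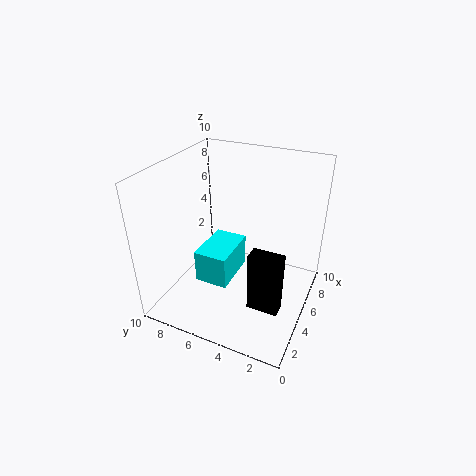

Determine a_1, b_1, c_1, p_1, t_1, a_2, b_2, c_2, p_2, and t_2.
a_1 = 1
b_1 = 4
c_1 = 4
p_1 = 3
t_1 = 2
a_2 = 2
b_2 = 1
c_2 = 2
p_2 = 1
t_2 = 4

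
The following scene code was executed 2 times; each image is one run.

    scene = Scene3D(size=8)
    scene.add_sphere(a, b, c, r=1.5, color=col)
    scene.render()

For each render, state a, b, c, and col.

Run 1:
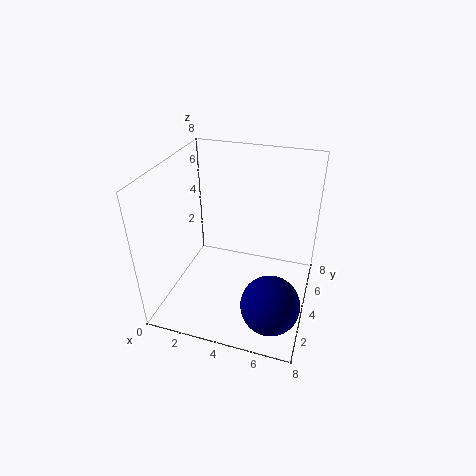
a = 6.5
b = 1.5
c = 2
col = 'navy'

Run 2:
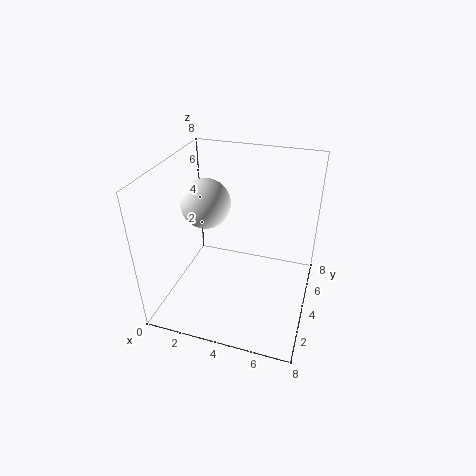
a = 1.5
b = 5.5
c = 5
col = 'white'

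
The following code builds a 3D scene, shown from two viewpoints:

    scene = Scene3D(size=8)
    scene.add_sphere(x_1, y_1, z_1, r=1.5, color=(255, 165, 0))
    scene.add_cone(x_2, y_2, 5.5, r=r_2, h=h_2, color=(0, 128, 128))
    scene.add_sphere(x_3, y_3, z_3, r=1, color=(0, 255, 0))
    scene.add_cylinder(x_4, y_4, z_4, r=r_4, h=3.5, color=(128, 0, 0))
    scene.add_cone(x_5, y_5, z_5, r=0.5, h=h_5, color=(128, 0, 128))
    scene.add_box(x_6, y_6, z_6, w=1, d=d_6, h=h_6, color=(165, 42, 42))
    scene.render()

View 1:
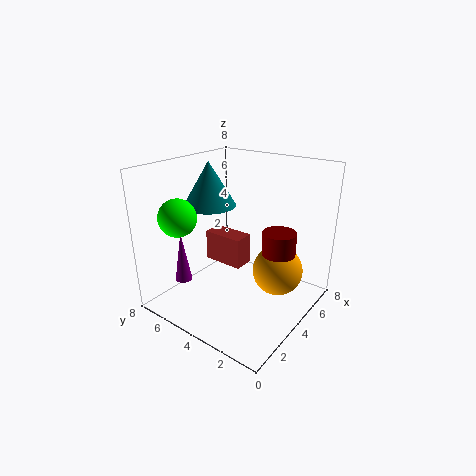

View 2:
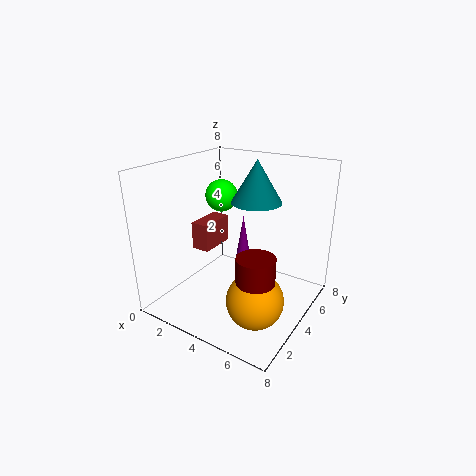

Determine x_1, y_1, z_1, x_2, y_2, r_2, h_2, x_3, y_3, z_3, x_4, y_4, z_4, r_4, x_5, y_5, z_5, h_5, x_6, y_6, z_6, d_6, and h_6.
x_1 = 6
y_1 = 2.5
z_1 = 1.5
x_2 = 4
y_2 = 6
r_2 = 1.5
h_2 = 2.5
x_3 = 1.5
y_3 = 6
z_3 = 5.5
x_4 = 6
y_4 = 2.5
z_4 = 0.5
r_4 = 1
x_5 = 2.5
y_5 = 7
z_5 = 1
h_5 = 3
x_6 = 2
y_6 = 2.5
z_6 = 3.5
d_6 = 2
h_6 = 1.5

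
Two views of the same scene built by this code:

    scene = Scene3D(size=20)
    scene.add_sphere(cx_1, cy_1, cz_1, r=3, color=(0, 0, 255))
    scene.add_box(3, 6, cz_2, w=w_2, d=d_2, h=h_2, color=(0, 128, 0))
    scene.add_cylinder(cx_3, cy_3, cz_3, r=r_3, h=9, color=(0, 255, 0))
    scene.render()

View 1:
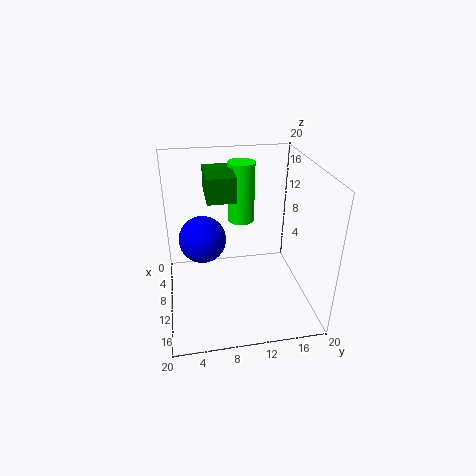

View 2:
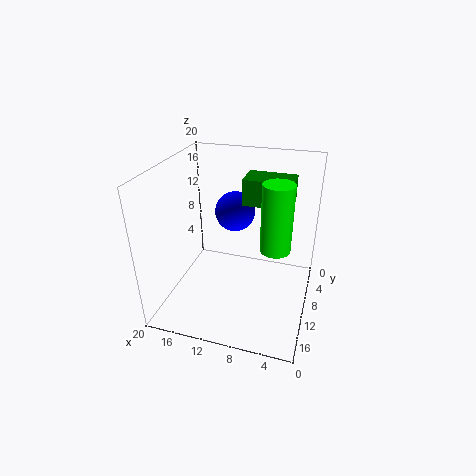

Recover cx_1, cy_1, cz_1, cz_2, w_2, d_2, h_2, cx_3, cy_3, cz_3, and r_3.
cx_1 = 12, cy_1 = 5, cz_1 = 11.5, cz_2 = 15, w_2 = 6.5, d_2 = 4, h_2 = 3.5, cx_3 = 4.5, cy_3 = 11.5, cz_3 = 10, r_3 = 2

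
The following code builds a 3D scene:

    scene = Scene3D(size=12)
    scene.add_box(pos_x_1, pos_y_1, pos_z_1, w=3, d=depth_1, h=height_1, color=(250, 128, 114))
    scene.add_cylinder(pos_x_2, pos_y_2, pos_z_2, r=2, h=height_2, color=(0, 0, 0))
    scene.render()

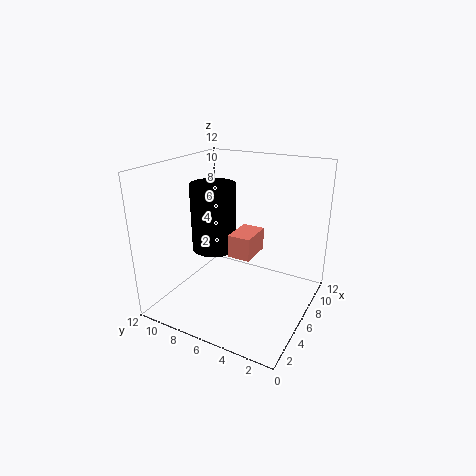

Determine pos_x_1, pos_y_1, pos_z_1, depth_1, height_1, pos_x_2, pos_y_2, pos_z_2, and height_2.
pos_x_1 = 6; pos_y_1 = 5; pos_z_1 = 4; depth_1 = 2; height_1 = 2; pos_x_2 = 7; pos_y_2 = 9; pos_z_2 = 4; height_2 = 6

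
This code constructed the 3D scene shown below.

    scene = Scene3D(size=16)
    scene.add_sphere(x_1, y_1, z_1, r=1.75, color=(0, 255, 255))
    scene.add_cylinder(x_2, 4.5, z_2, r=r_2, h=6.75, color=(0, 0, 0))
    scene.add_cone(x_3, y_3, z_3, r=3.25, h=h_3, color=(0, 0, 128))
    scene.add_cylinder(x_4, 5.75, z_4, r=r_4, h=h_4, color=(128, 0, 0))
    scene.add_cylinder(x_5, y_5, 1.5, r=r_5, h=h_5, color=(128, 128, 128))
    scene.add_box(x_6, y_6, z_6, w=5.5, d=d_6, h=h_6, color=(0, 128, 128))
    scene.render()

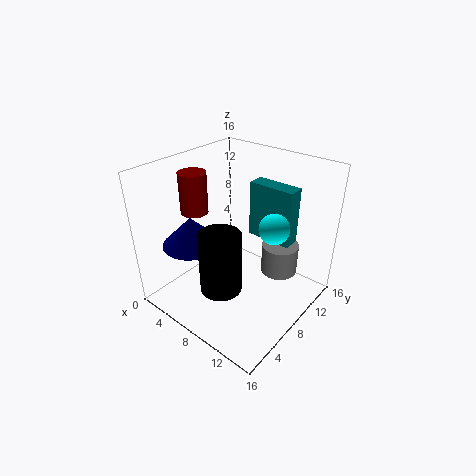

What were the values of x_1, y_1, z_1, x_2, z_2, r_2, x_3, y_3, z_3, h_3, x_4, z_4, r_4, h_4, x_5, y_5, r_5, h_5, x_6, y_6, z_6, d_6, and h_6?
x_1 = 10.75; y_1 = 11; z_1 = 8.75; x_2 = 8.5; z_2 = 3.5; r_2 = 2.25; x_3 = 4; y_3 = 4.75; z_3 = 7.25; h_3 = 3.25; x_4 = 3.75; z_4 = 10.75; r_4 = 1.5; h_4 = 4.5; x_5 = 10.25; y_5 = 13.5; r_5 = 2.25; h_5 = 3.75; x_6 = 6.5; y_6 = 12; z_6 = 6.25; d_6 = 2; h_6 = 6.75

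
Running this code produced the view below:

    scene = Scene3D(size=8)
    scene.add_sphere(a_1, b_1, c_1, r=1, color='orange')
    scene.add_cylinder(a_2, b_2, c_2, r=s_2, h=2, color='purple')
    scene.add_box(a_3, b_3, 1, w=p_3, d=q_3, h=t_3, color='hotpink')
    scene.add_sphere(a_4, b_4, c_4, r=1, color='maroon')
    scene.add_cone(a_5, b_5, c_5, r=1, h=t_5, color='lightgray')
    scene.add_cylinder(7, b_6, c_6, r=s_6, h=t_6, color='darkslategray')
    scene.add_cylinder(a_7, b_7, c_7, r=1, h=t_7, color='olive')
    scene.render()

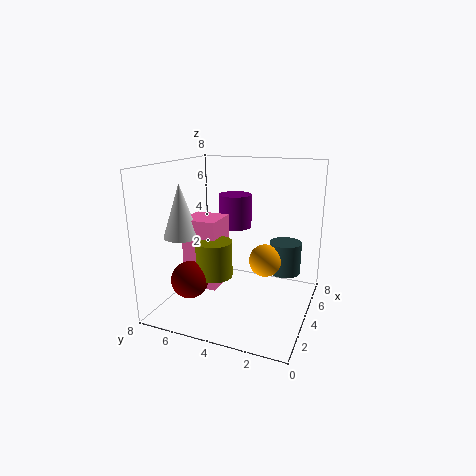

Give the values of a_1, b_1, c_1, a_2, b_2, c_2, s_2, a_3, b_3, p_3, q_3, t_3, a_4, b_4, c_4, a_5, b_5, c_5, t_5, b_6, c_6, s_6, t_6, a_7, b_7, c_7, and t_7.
a_1 = 6; b_1 = 3; c_1 = 2; a_2 = 6; b_2 = 5; c_2 = 4; s_2 = 1; a_3 = 3; b_3 = 5; p_3 = 2; q_3 = 2; t_3 = 4; a_4 = 2; b_4 = 6; c_4 = 2; a_5 = 3; b_5 = 7; c_5 = 4; t_5 = 3; b_6 = 2; c_6 = 1; s_6 = 1; t_6 = 2; a_7 = 3; b_7 = 5; c_7 = 2; t_7 = 2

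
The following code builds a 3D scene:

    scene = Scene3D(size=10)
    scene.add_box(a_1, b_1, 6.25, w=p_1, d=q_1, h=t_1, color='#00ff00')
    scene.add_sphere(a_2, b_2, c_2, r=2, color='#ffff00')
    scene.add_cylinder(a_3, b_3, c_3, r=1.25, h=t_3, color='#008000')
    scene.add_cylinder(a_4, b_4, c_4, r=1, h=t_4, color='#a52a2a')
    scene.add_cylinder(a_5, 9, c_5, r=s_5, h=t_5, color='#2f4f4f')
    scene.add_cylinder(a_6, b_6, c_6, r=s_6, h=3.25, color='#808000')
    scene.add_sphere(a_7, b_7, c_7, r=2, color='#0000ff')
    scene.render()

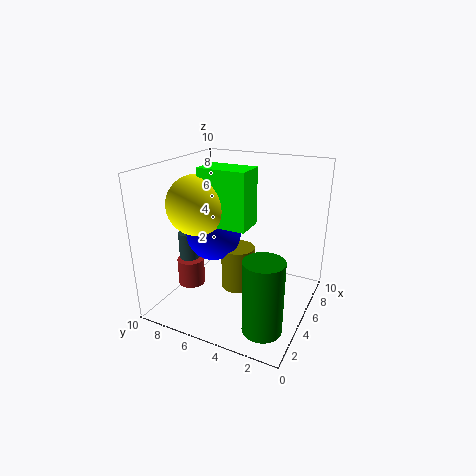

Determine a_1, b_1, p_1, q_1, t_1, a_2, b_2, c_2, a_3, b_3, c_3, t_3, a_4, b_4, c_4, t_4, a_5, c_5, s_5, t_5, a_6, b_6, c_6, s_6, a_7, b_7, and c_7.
a_1 = 3.25, b_1 = 3.75, p_1 = 2, q_1 = 3.25, t_1 = 3.75, a_2 = 3.5, b_2 = 7.25, c_2 = 7.5, a_3 = 1.75, b_3 = 1.75, c_3 = 0.75, t_3 = 4.75, a_4 = 4.5, b_4 = 8.75, c_4 = 0.75, t_4 = 2, a_5 = 4.75, c_5 = 1.5, s_5 = 0.75, t_5 = 3.25, a_6 = 6, b_6 = 5.5, c_6 = 0.5, s_6 = 1.25, a_7 = 5.5, b_7 = 7.25, c_7 = 4.75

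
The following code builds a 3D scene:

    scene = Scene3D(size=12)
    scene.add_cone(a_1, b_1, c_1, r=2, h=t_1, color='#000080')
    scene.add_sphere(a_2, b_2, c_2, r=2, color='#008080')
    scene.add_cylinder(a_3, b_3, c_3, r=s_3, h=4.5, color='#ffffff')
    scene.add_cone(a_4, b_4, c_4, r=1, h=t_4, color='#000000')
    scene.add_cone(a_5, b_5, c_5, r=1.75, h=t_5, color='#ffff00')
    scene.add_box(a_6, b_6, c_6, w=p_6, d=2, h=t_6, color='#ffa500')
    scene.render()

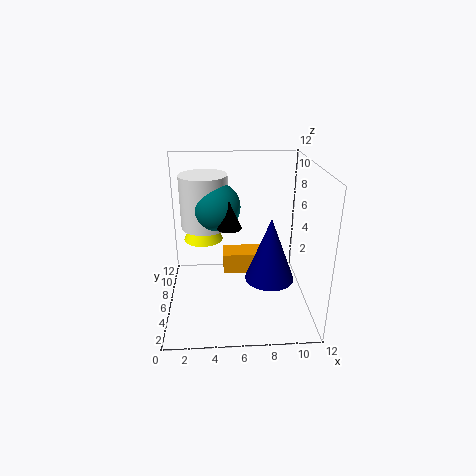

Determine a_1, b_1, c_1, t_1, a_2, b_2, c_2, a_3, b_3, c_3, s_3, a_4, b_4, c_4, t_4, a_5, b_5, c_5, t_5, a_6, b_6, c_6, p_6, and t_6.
a_1 = 8.5, b_1 = 4.5, c_1 = 3, t_1 = 5.25, a_2 = 4.25, b_2 = 6.75, c_2 = 8.5, a_3 = 3.25, b_3 = 7.5, c_3 = 6.5, s_3 = 2, a_4 = 5.25, b_4 = 5.25, c_4 = 7.25, t_4 = 2.25, a_5 = 3, b_5 = 8.75, c_5 = 4.75, t_5 = 3.5, a_6 = 4.75, b_6 = 5.75, c_6 = 2.75, p_6 = 3.75, t_6 = 1.75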